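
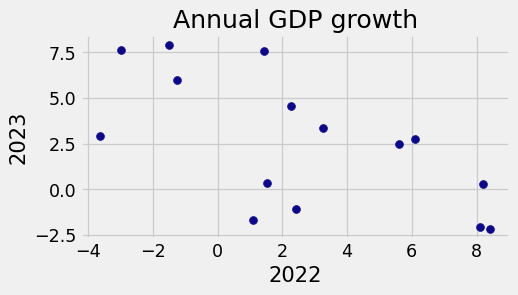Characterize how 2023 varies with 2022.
Points are negatively correlated; moderate (|r| ≈ 0.6).

negative, moderate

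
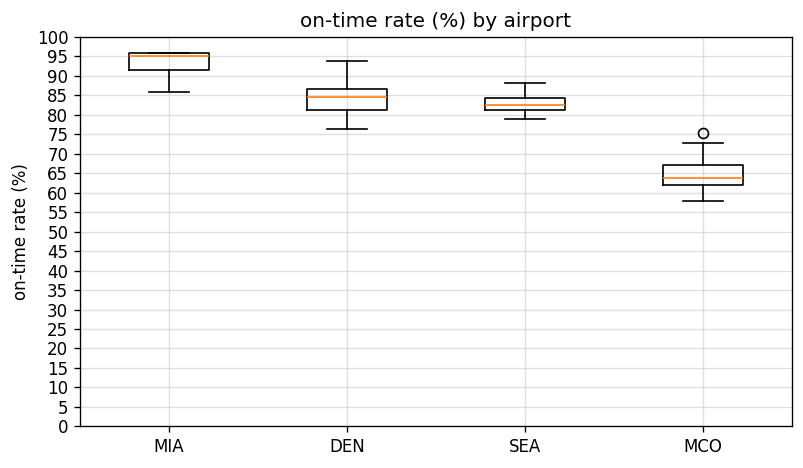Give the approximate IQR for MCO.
Q3 ≈ 65, Q1 ≈ 60; IQR ≈ 5.

≈ 5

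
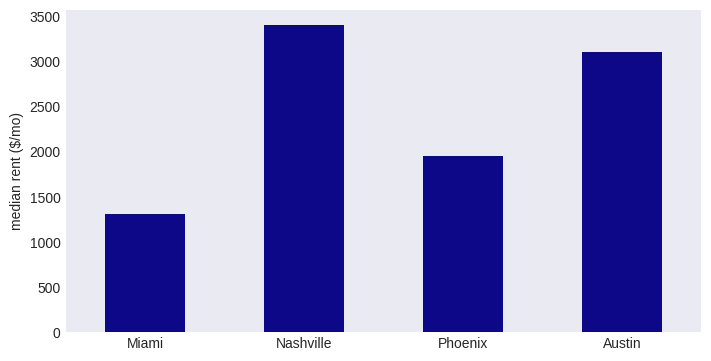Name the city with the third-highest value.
Phoenix

Top 4: Nashville ≈ 3500, Austin ≈ 3000, Phoenix ≈ 2000, Miami ≈ 1500.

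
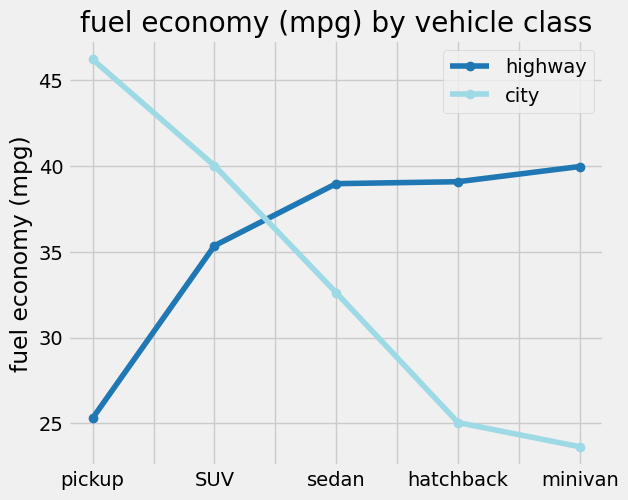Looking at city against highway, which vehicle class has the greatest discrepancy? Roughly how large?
pickup: city ≈ 46, highway ≈ 26 → gap ≈ 20. Next-largest (minivan) is only ≈ 16.

pickup, ≈ 20 mpg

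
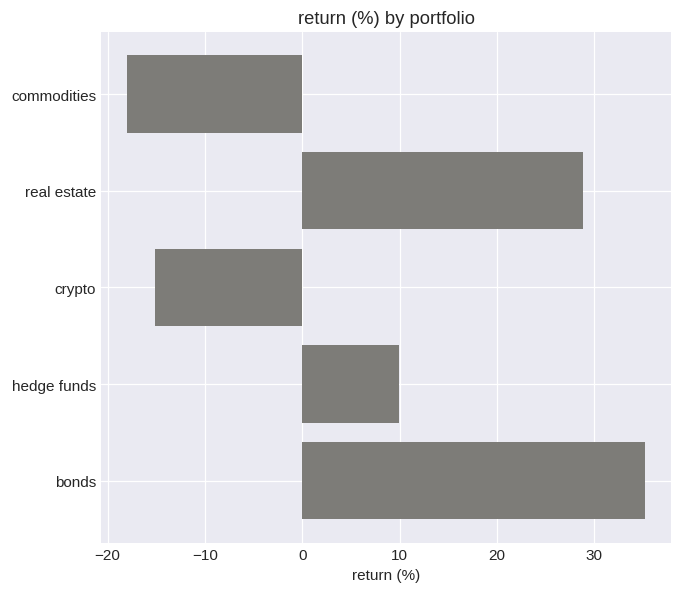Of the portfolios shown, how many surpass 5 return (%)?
Above 5: real estate, hedge funds, bonds.

3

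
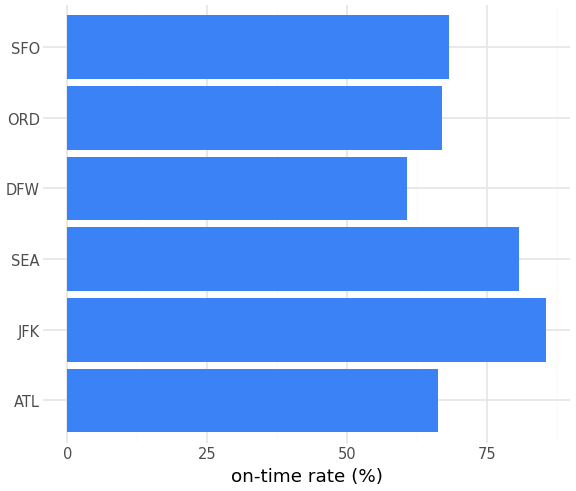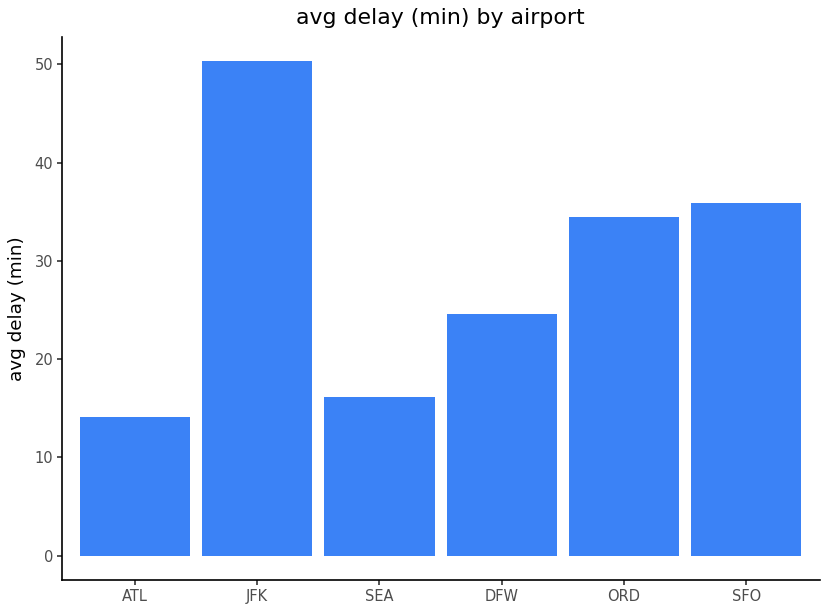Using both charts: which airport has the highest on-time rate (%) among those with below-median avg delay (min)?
Chart 2 median avg delay (min) ≈ 30; below-median airports: ATL, SEA, DFW. Among those, SEA has the highest on-time rate (%) (≈ 80).

SEA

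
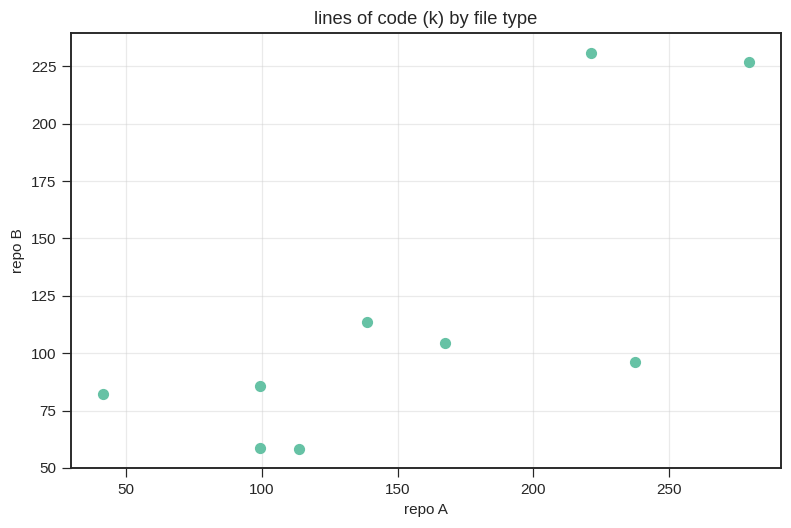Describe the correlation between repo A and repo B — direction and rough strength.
Points are positively correlated; strong (|r| ≈ 0.8).

positive, strong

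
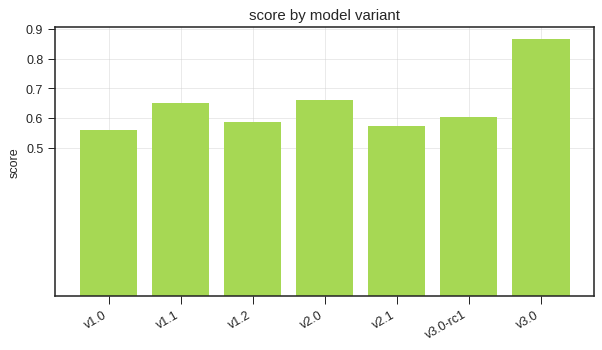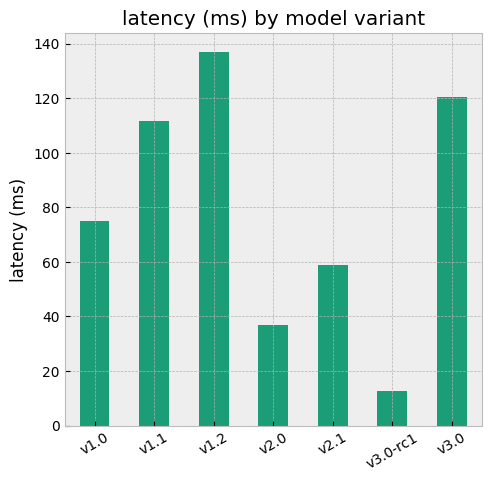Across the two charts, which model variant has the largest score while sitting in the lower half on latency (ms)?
Chart 2 median latency (ms) ≈ 80; below-median model variants: v2.0, v2.1, v3.0-rc1. Among those, v2.0 has the highest score (≈ 0.7).

v2.0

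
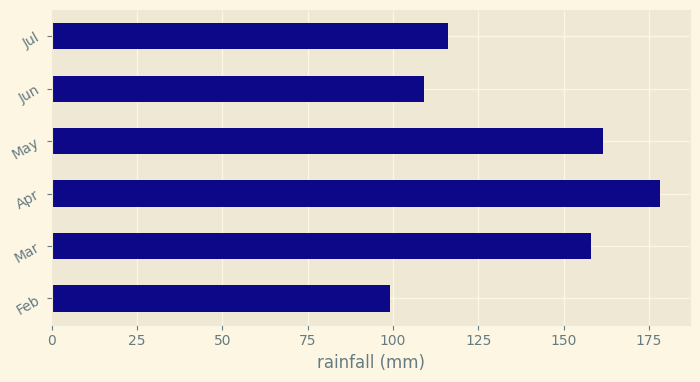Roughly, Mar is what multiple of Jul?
Mar ≈ 160, Jul ≈ 120; 160/120 ≈ 1.33.

≈ 1.33×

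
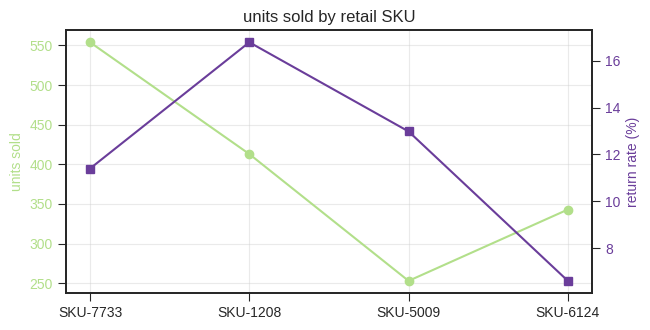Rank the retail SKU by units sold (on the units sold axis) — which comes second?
SKU-1208

Top 3 (on the units sold axis): SKU-7733 ≈ 550, SKU-1208 ≈ 400, SKU-6124 ≈ 350.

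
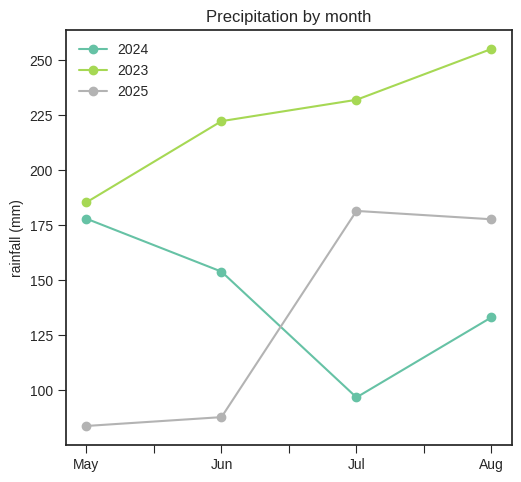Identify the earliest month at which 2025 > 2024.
Jun: 2025 ≈ 80 vs 2024 ≈ 160 (not yet); Jul: 2025 ≈ 180 vs 2024 ≈ 100 (first crossover).

Jul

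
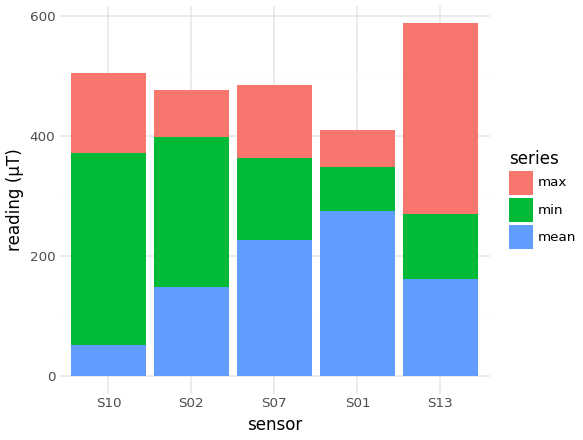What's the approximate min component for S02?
≈ 250

min top ≈ 400, bottom ≈ 150; segment ≈ 250.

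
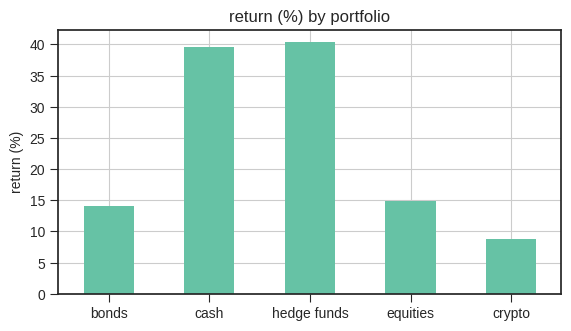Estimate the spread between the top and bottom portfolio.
Max hedge funds ≈ 40, min crypto ≈ 10; range ≈ 30.

≈ 30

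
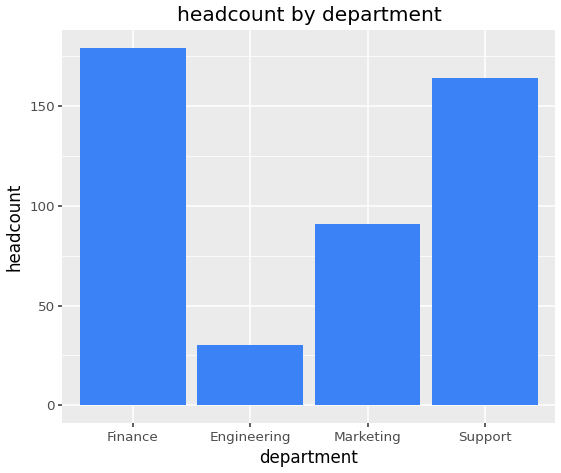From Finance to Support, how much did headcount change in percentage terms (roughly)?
Finance ≈ 180, Support ≈ 160; (160 − 180) / 180 ≈ -11.1%.

≈ -11.1%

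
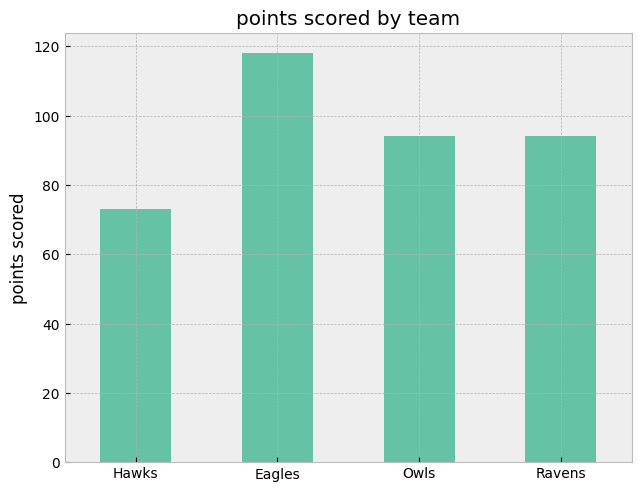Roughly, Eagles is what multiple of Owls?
≈ 1.33×

Eagles ≈ 120, Owls ≈ 90; 120/90 ≈ 1.33.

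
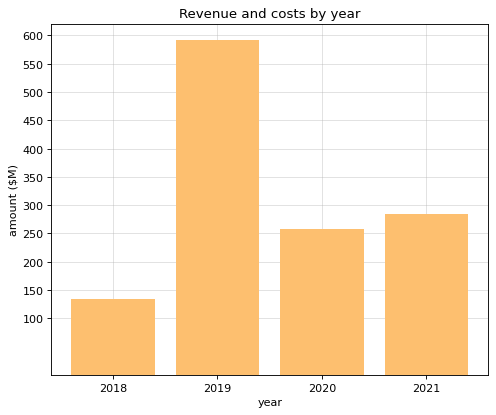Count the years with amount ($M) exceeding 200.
Above 200: 2019, 2020, 2021.

3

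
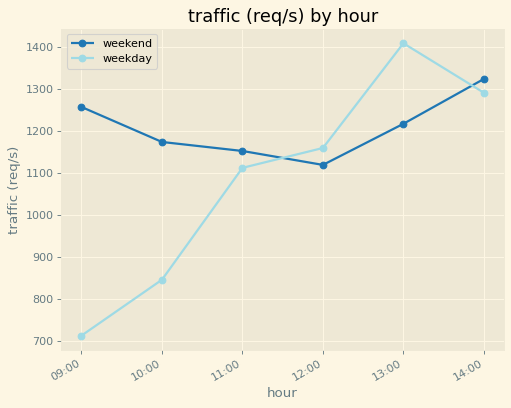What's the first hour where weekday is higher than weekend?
12:00

11:00: weekday ≈ 1100 vs weekend ≈ 1200 (not yet); 12:00: weekday ≈ 1200 vs weekend ≈ 1100 (first crossover).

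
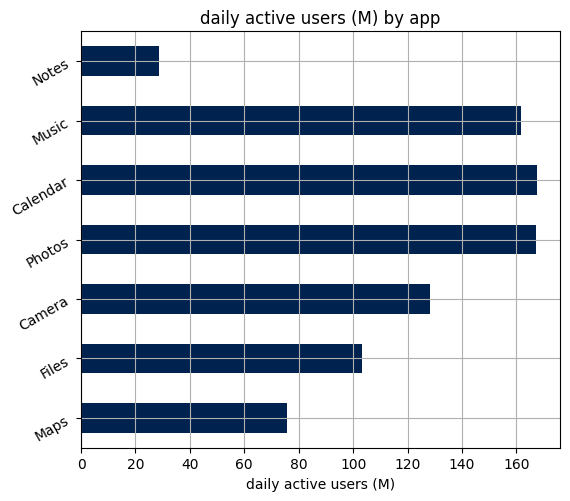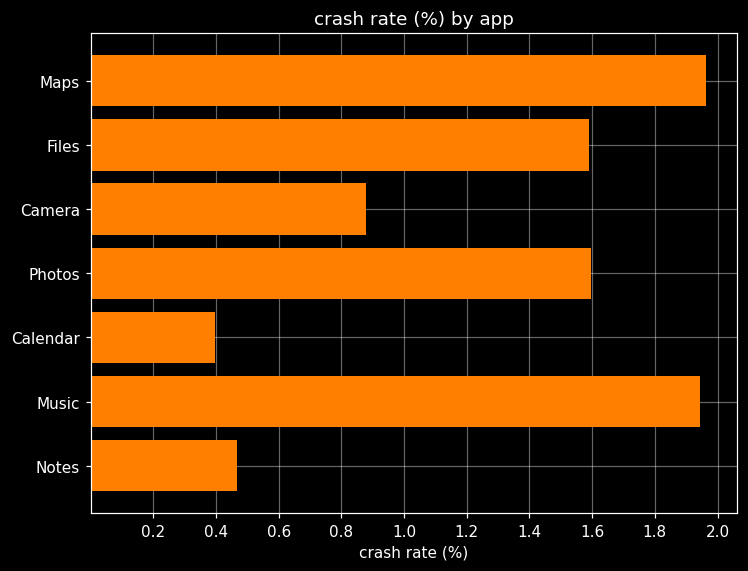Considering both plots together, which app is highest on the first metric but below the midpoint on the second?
Chart 2 median crash rate (%) ≈ 1.6; below-median apps: Camera, Calendar, Notes. Among those, Calendar has the highest daily active users (M) (≈ 160).

Calendar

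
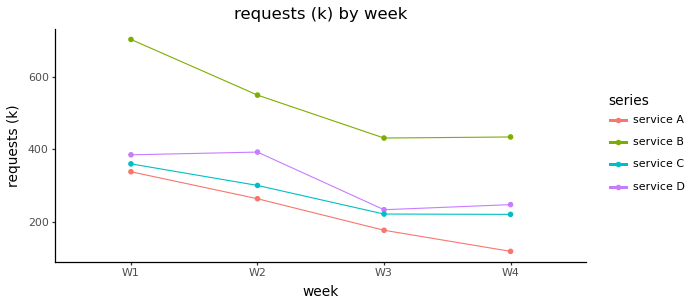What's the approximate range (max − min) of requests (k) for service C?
Max W1 ≈ 350, min W4 ≈ 200; range ≈ 150.

≈ 150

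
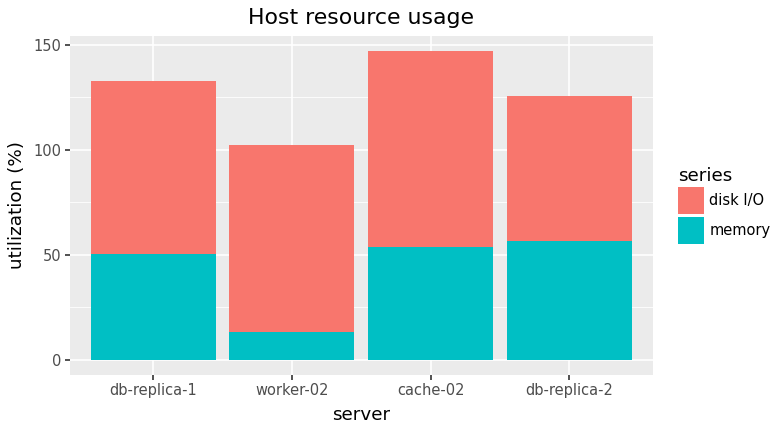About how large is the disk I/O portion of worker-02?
disk I/O top ≈ 100, bottom ≈ 20; segment ≈ 80.

≈ 80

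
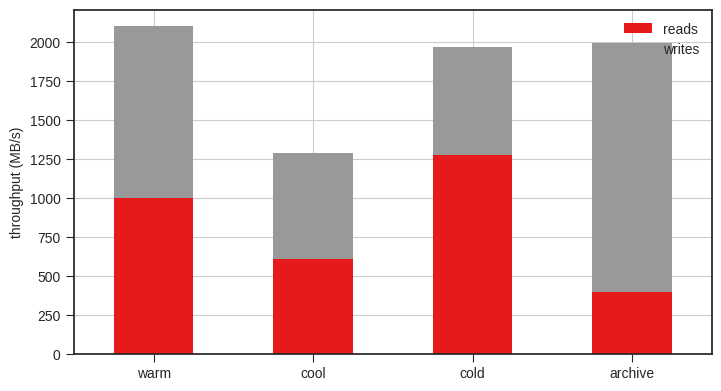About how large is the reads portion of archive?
reads top ≈ 400, bottom ≈ 0; segment ≈ 400.

≈ 400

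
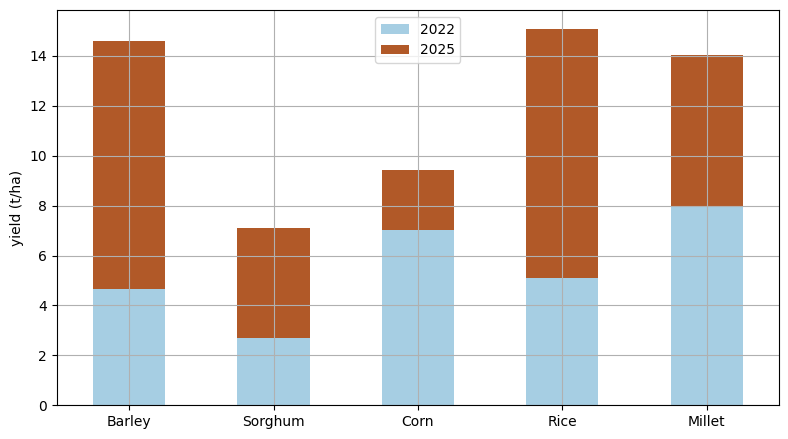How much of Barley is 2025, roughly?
2025 top ≈ 14, bottom ≈ 4; segment ≈ 10.

≈ 10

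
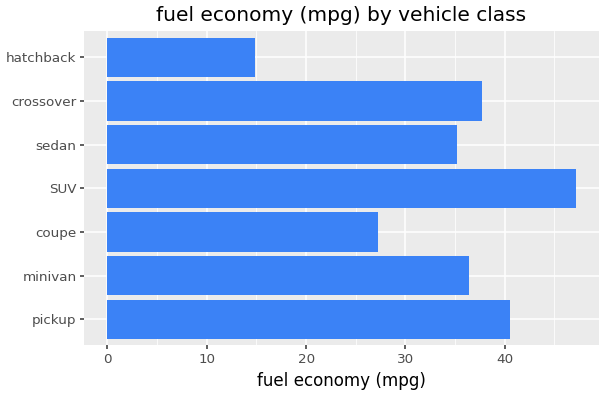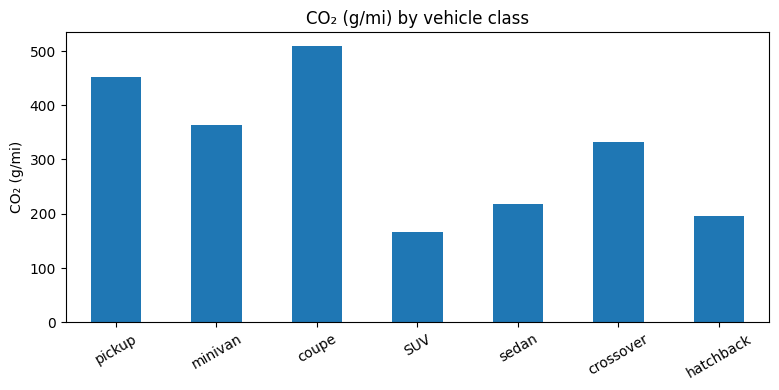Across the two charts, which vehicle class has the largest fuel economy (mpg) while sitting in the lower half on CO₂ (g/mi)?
SUV

Chart 2 median CO₂ (g/mi) ≈ 350; below-median vehicle classes: SUV, sedan, hatchback. Among those, SUV has the highest fuel economy (mpg) (≈ 45).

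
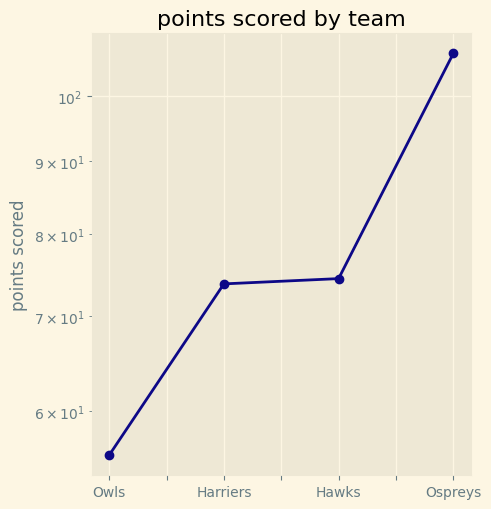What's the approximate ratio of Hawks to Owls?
≈ 1.36×

Hawks ≈ 75, Owls ≈ 55; 75/55 ≈ 1.36.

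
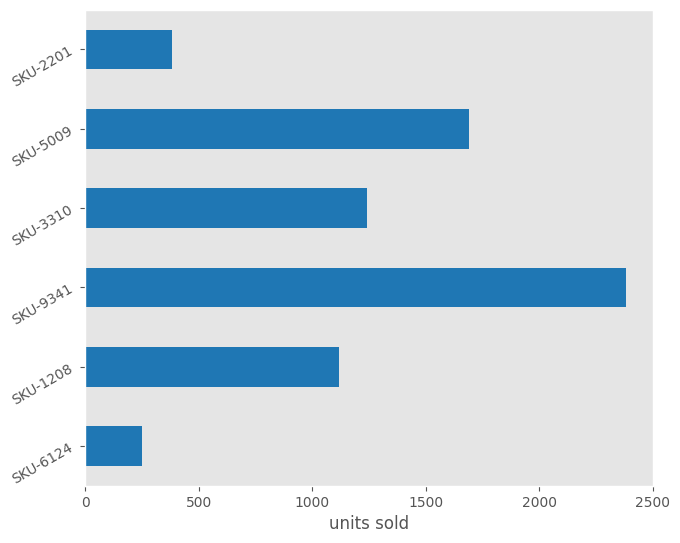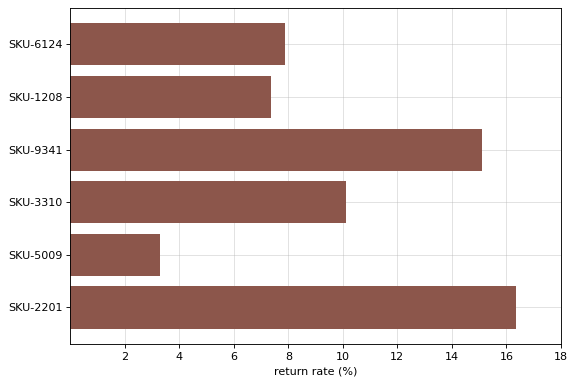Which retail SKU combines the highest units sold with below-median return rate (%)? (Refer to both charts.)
Chart 2 median return rate (%) ≈ 10; below-median retail SKUs: SKU-6124, SKU-1208, SKU-5009. Among those, SKU-5009 has the highest units sold (≈ 1500).

SKU-5009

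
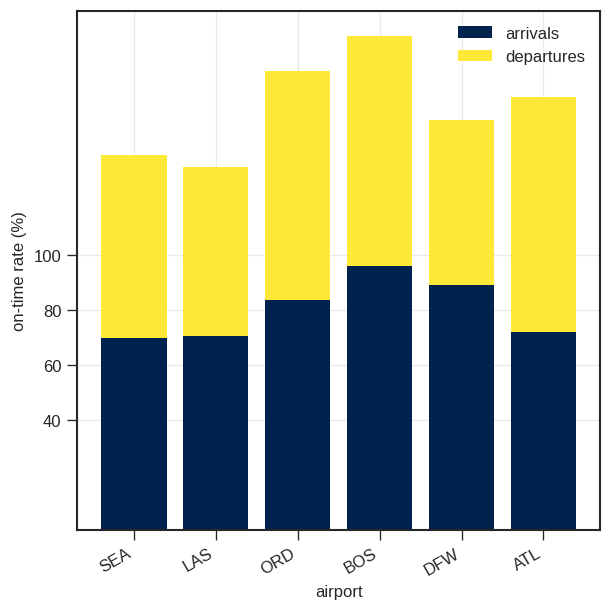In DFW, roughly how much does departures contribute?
≈ 60

departures top ≈ 140, bottom ≈ 80; segment ≈ 60.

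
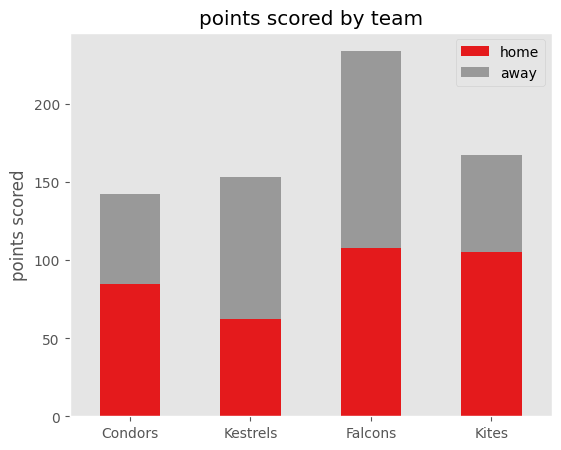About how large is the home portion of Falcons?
≈ 100

home top ≈ 100, bottom ≈ 0; segment ≈ 100.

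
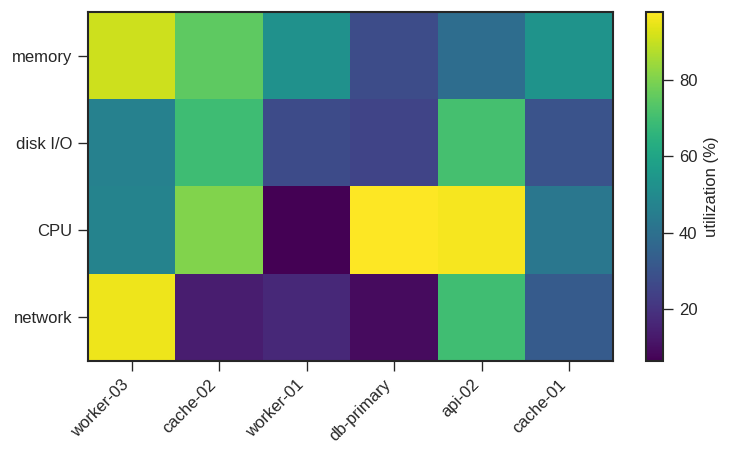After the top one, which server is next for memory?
cache-02

Top 3 for memory: worker-03 ≈ 90, cache-02 ≈ 80, cache-01 ≈ 50.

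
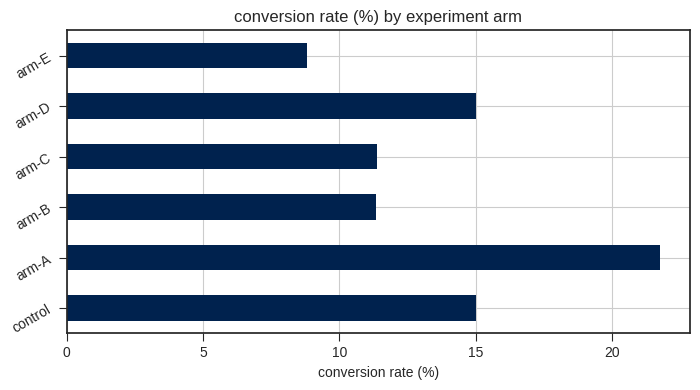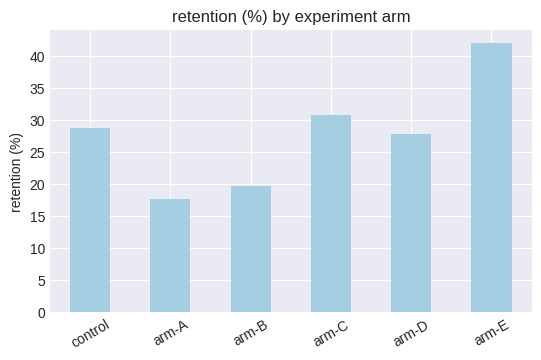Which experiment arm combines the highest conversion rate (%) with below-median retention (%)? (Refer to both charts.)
Chart 2 median retention (%) ≈ 30; below-median experiment arms: arm-A, arm-B, arm-D. Among those, arm-A has the highest conversion rate (%) (≈ 22).

arm-A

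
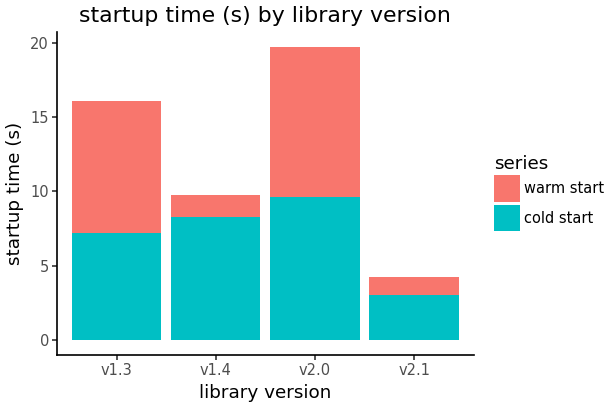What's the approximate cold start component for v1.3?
cold start top ≈ 8, bottom ≈ 0; segment ≈ 8.

≈ 8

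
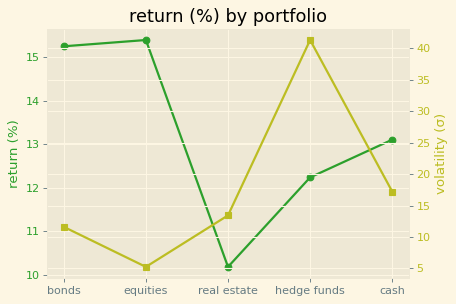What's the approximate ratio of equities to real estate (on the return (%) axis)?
equities ≈ 15.5, real estate ≈ 10.0; 15.5/10.0 ≈ 1.55.

≈ 1.55×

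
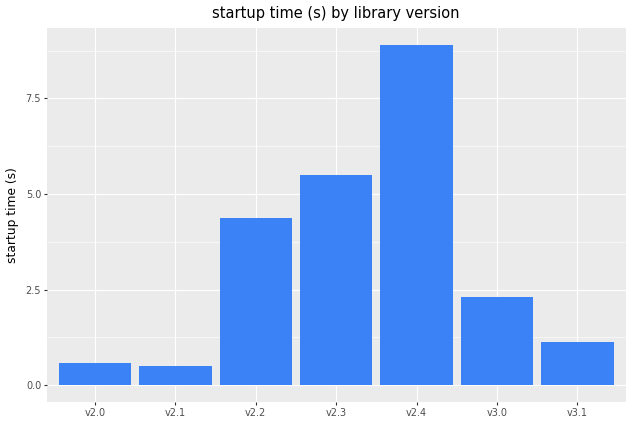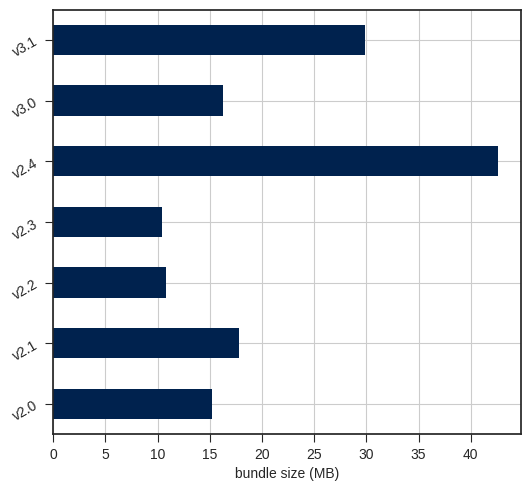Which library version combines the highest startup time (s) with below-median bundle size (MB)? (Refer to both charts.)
Chart 2 median bundle size (MB) ≈ 15; below-median library versions: v2.0, v2.2, v2.3. Among those, v2.3 has the highest startup time (s) (≈ 6).

v2.3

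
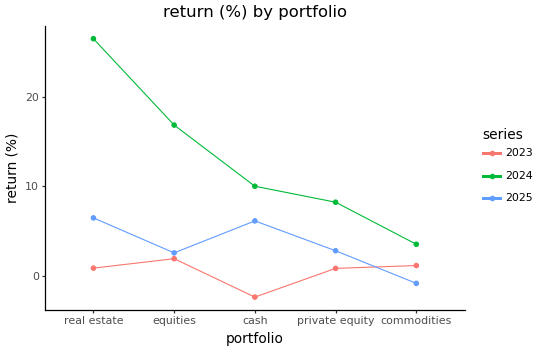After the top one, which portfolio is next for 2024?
equities

Top 3 for 2024: real estate ≈ 25, equities ≈ 15, cash ≈ 10.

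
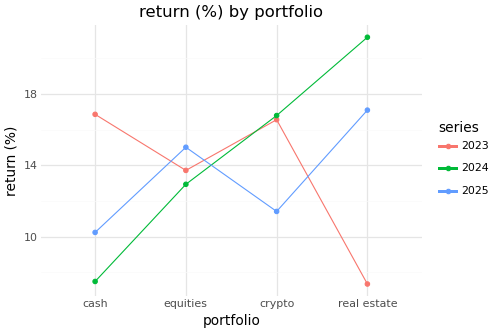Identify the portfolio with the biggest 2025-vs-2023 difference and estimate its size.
real estate, ≈ 10 %

real estate: 2025 ≈ 18, 2023 ≈ 8 → gap ≈ 10. Next-largest (cash) is only ≈ 6.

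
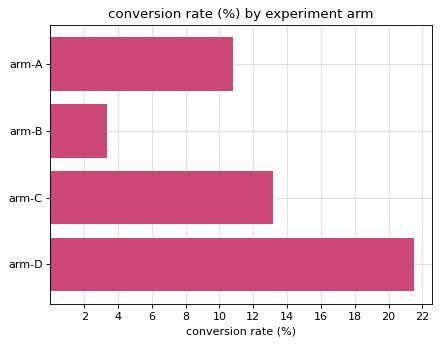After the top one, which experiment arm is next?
Top 3: arm-D ≈ 22, arm-C ≈ 14, arm-A ≈ 10.

arm-C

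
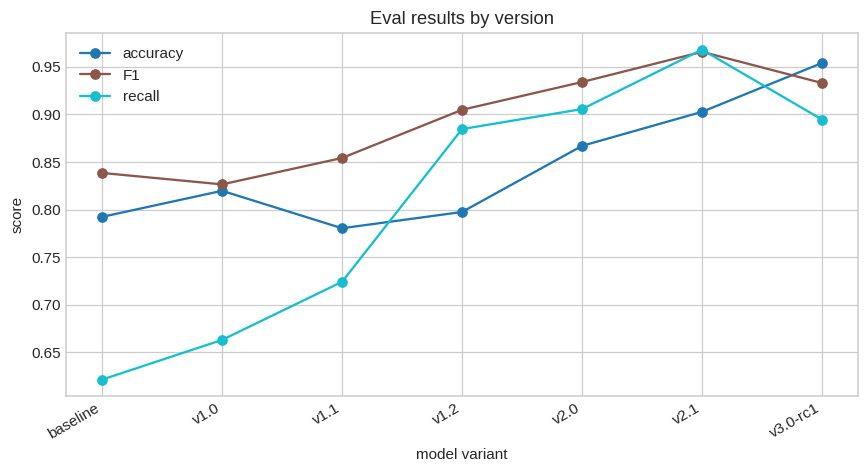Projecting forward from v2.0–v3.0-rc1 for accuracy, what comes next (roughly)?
Last three: 0.85, 0.90, 0.95 → slope ≈ 0.05/step → next ≈ 1.

≈ 1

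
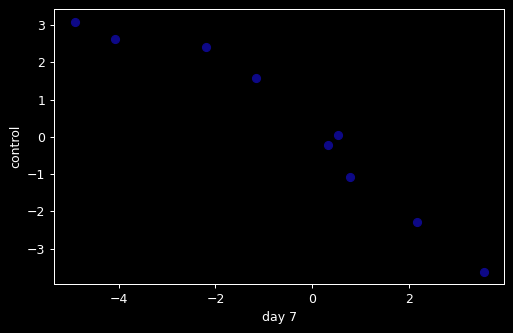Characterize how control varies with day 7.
negative, strong

Points are negatively correlated; strong (|r| ≈ 1.0).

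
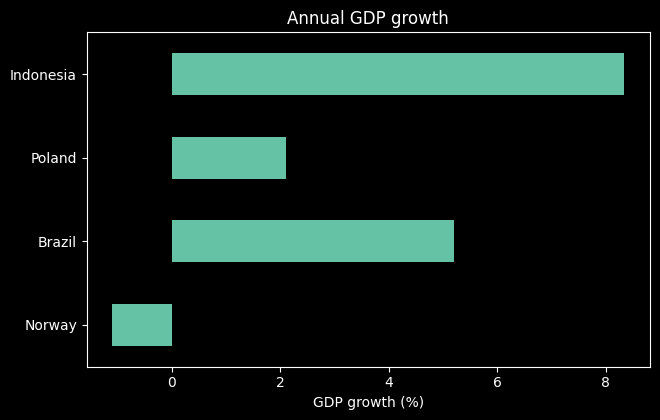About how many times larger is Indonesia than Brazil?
≈ 1.6×

Indonesia ≈ 8, Brazil ≈ 5; 8/5 ≈ 1.6.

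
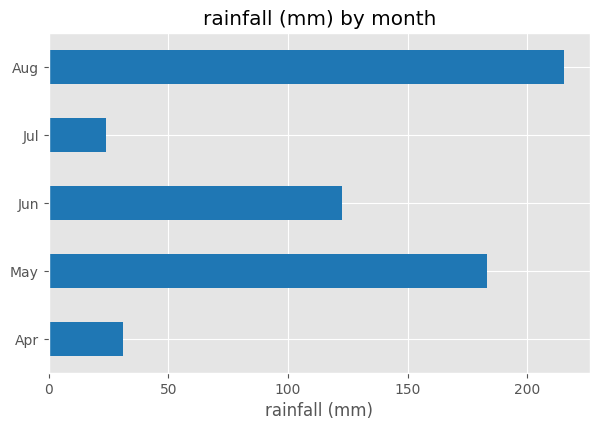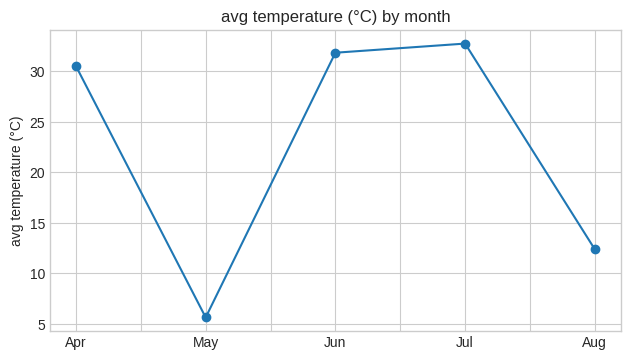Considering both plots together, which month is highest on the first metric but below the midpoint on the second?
Chart 2 median avg temperature (°C) ≈ 30; below-median months: May, Aug. Among those, Aug has the highest rainfall (mm) (≈ 220).

Aug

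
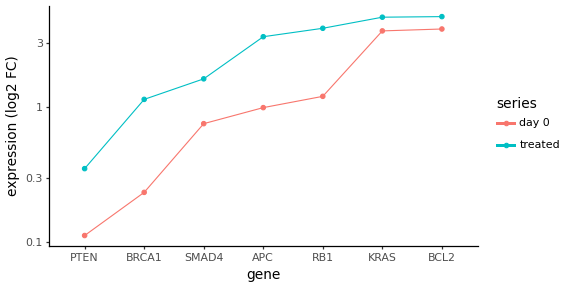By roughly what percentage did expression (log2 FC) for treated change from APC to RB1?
≈ +14.3%

APC ≈ 3.5, RB1 ≈ 4.0; (4.0 − 3.5) / 3.5 ≈ +14.3%.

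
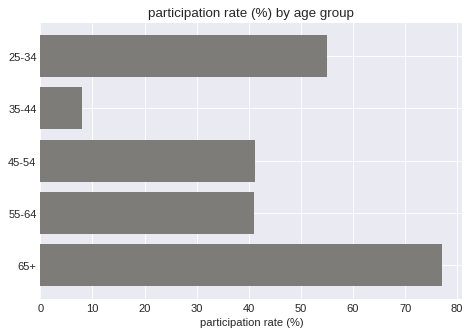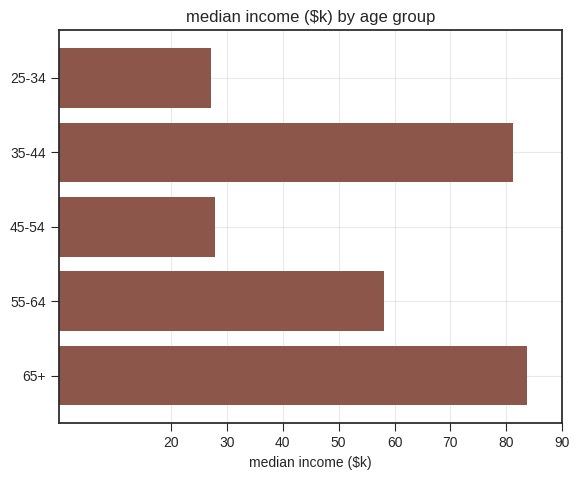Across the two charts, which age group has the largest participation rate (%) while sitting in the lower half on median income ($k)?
25-34

Chart 2 median median income ($k) ≈ 60; below-median age groups: 25-34, 45-54. Among those, 25-34 has the highest participation rate (%) (≈ 60).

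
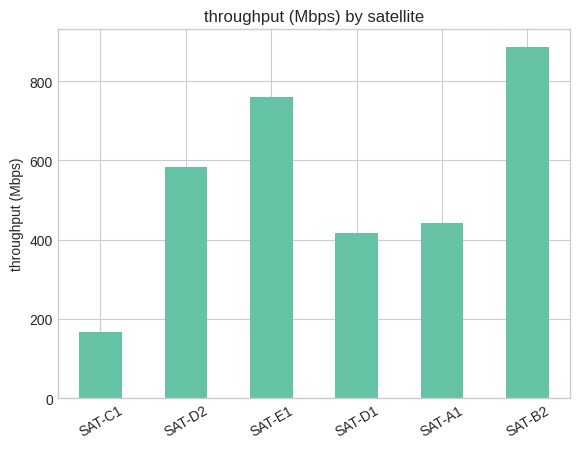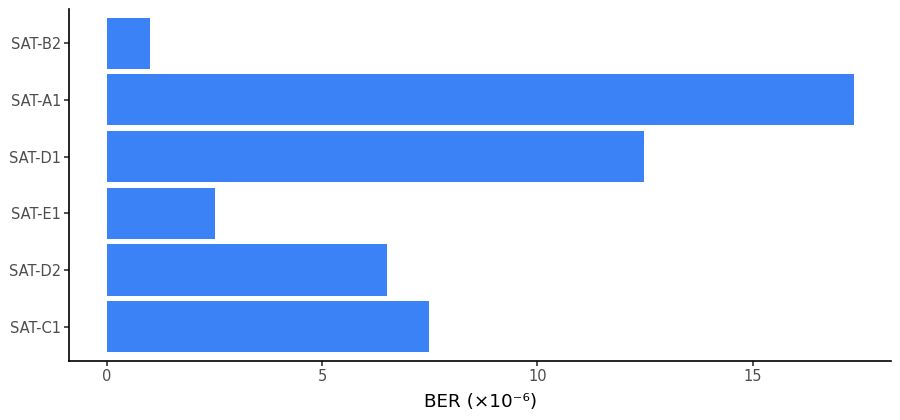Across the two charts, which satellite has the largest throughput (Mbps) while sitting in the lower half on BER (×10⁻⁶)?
SAT-B2

Chart 2 median BER (×10⁻⁶) ≈ 6; below-median satellites: SAT-D2, SAT-E1, SAT-B2. Among those, SAT-B2 has the highest throughput (Mbps) (≈ 900).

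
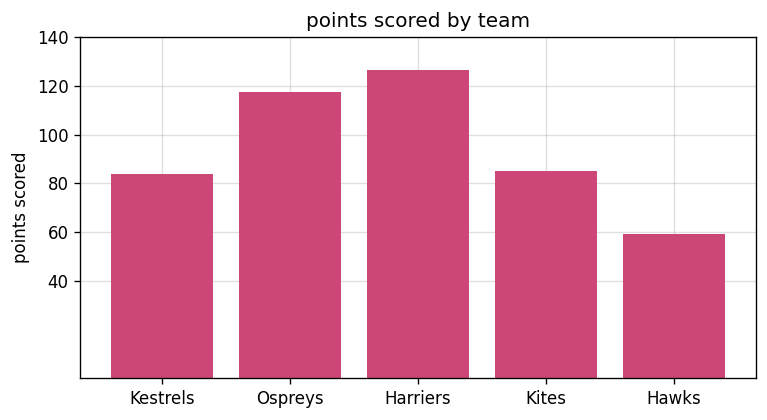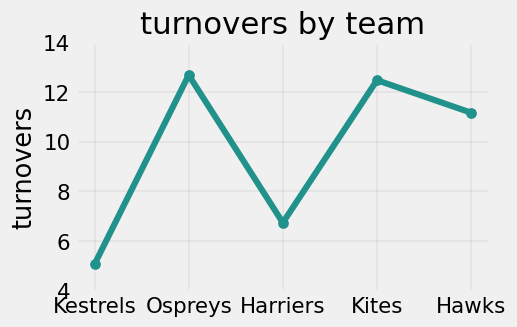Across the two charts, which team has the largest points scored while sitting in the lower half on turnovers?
Harriers

Chart 2 median turnovers ≈ 12; below-median teams: Kestrels, Harriers. Among those, Harriers has the highest points scored (≈ 120).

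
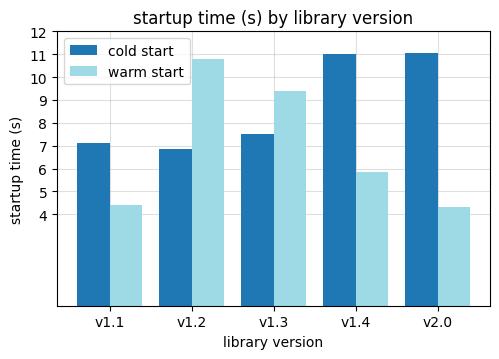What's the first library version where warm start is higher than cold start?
v1.1: warm start ≈ 4 vs cold start ≈ 7 (not yet); v1.2: warm start ≈ 11 vs cold start ≈ 7 (first crossover).

v1.2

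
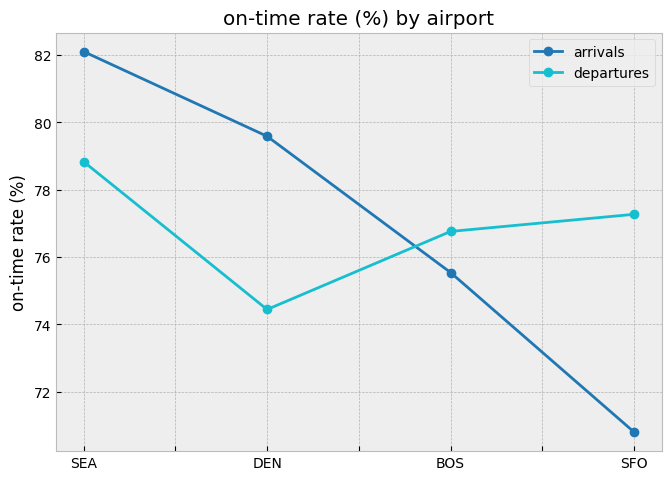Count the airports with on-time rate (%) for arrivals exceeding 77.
Above 77: SEA, DEN.

2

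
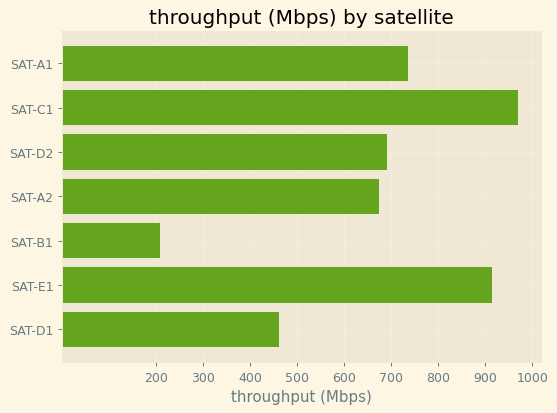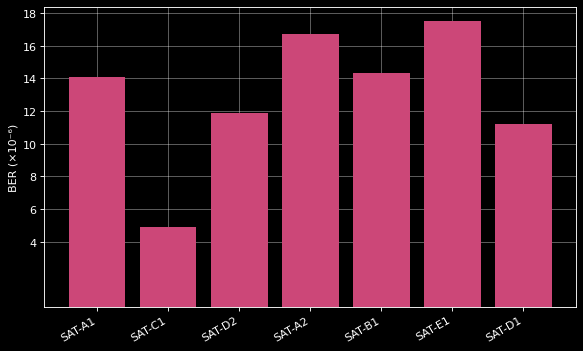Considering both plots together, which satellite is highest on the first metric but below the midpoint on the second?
Chart 2 median BER (×10⁻⁶) ≈ 14; below-median satellites: SAT-C1, SAT-D2, SAT-D1. Among those, SAT-C1 has the highest throughput (Mbps) (≈ 1000).

SAT-C1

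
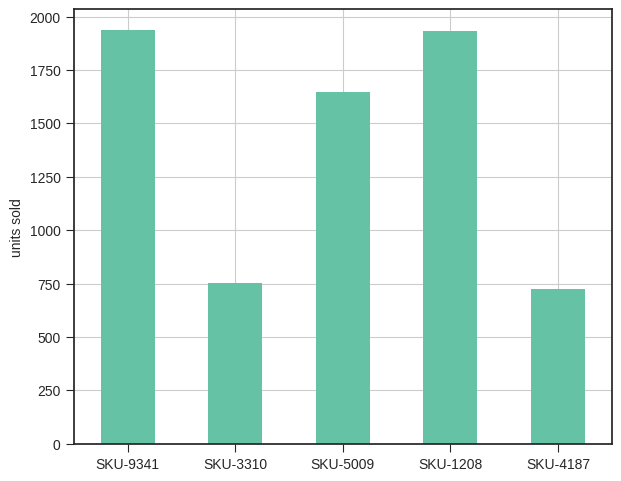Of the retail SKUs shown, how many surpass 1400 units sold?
3

Above 1400: SKU-9341, SKU-5009, SKU-1208.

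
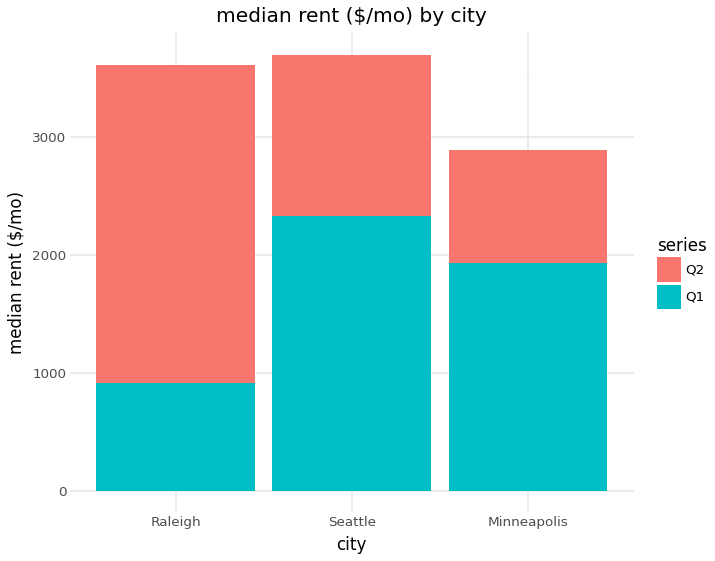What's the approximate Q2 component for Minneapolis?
≈ 1000

Q2 top ≈ 3000, bottom ≈ 2000; segment ≈ 1000.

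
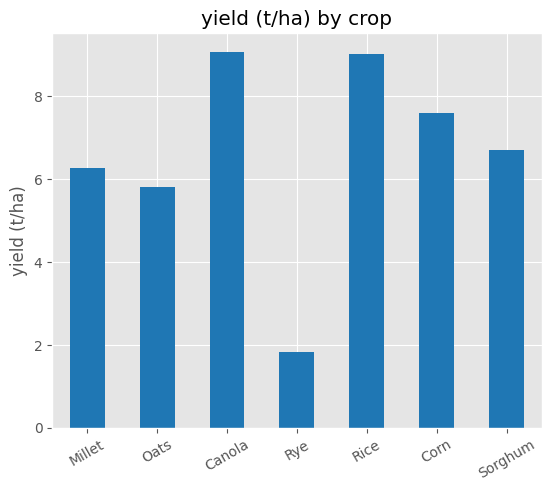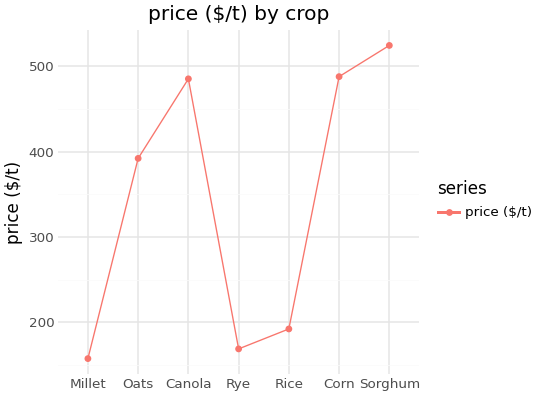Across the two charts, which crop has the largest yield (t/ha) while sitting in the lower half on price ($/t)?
Rice

Chart 2 median price ($/t) ≈ 400; below-median crops: Millet, Rye, Rice. Among those, Rice has the highest yield (t/ha) (≈ 9).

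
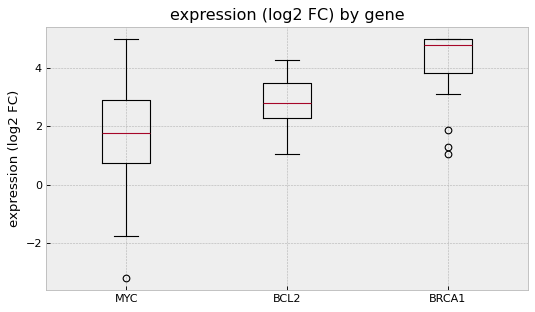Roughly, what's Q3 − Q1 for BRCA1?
≈ 1.0

Q3 ≈ 5.0, Q1 ≈ 4.0; IQR ≈ 1.0.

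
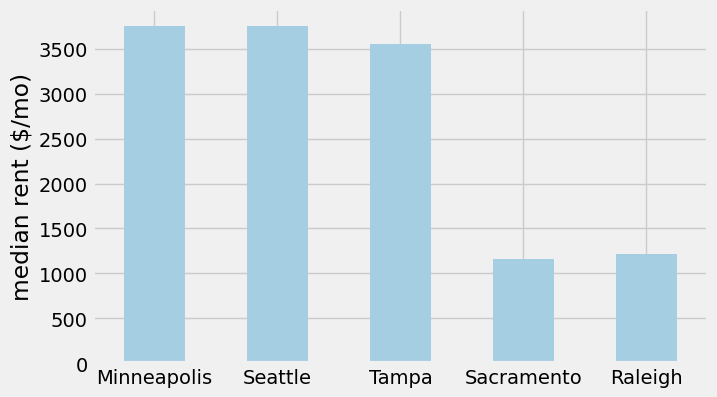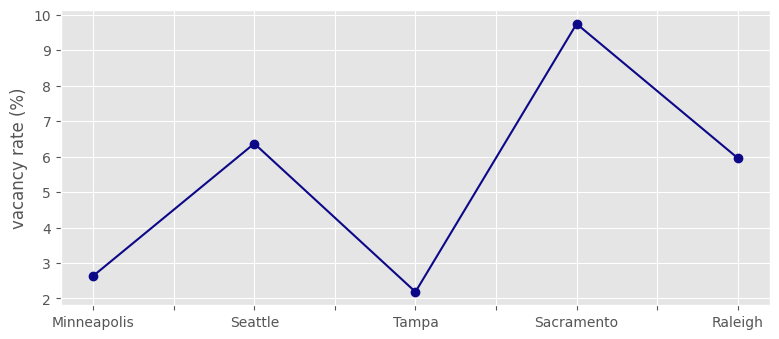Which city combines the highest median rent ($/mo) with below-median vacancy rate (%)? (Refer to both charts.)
Minneapolis

Chart 2 median vacancy rate (%) ≈ 6; below-median cities: Minneapolis, Tampa. Among those, Minneapolis has the highest median rent ($/mo) (≈ 4000).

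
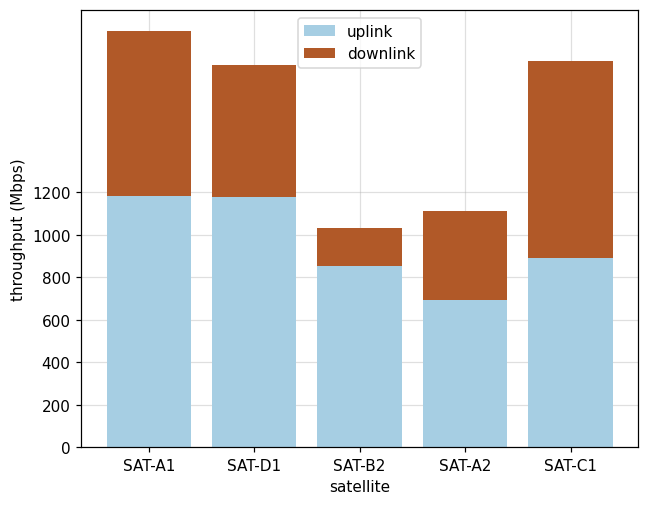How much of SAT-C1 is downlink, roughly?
downlink top ≈ 1800, bottom ≈ 800; segment ≈ 1000.

≈ 1000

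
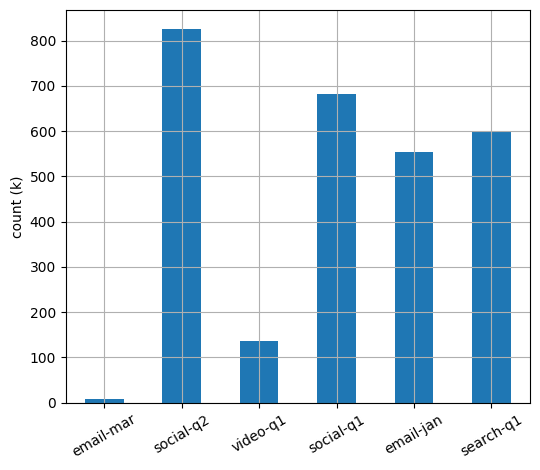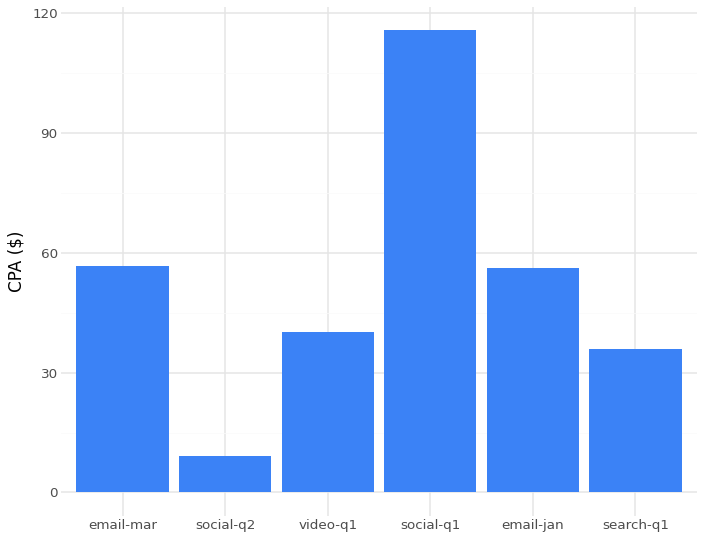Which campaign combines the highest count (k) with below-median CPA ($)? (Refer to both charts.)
Chart 2 median CPA ($) ≈ 40; below-median campaigns: social-q2, video-q1, search-q1. Among those, social-q2 has the highest count (k) (≈ 800).

social-q2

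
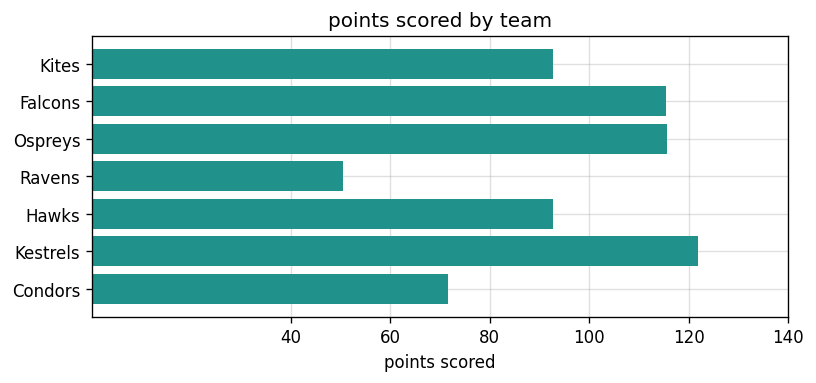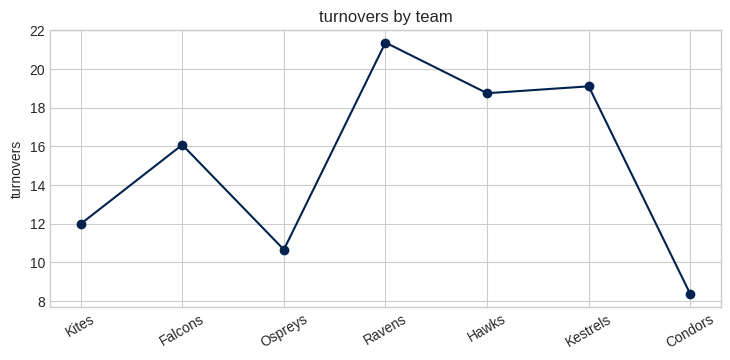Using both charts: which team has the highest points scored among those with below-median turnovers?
Chart 2 median turnovers ≈ 16; below-median teams: Kites, Ospreys, Condors. Among those, Ospreys has the highest points scored (≈ 120).

Ospreys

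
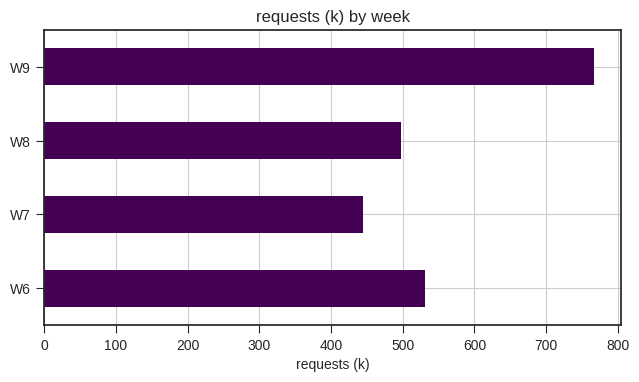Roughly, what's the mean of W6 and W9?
(500 + 800) / 2 ≈ 650.

≈ 650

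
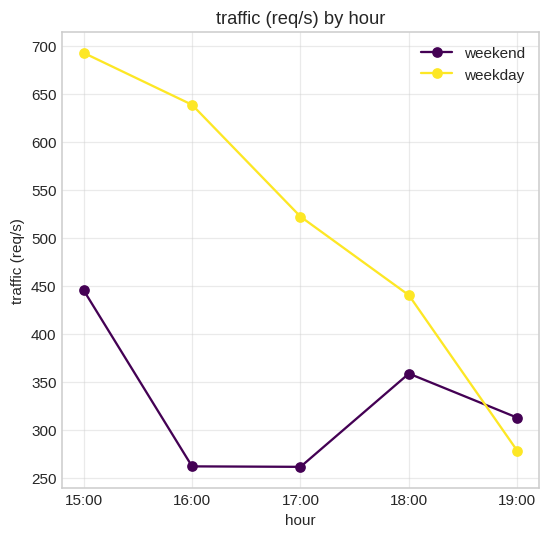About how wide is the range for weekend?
≈ 200

Max 15:00 ≈ 450, min 17:00 ≈ 250; range ≈ 200.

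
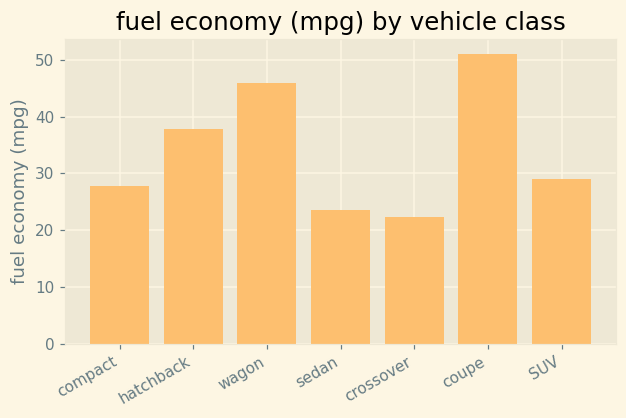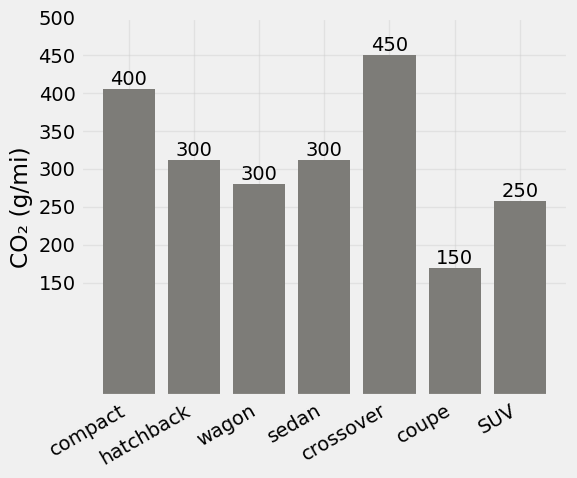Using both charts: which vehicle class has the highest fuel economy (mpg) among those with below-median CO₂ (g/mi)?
coupe

Chart 2 median CO₂ (g/mi) ≈ 300; below-median vehicle classes: wagon, coupe, SUV. Among those, coupe has the highest fuel economy (mpg) (≈ 50).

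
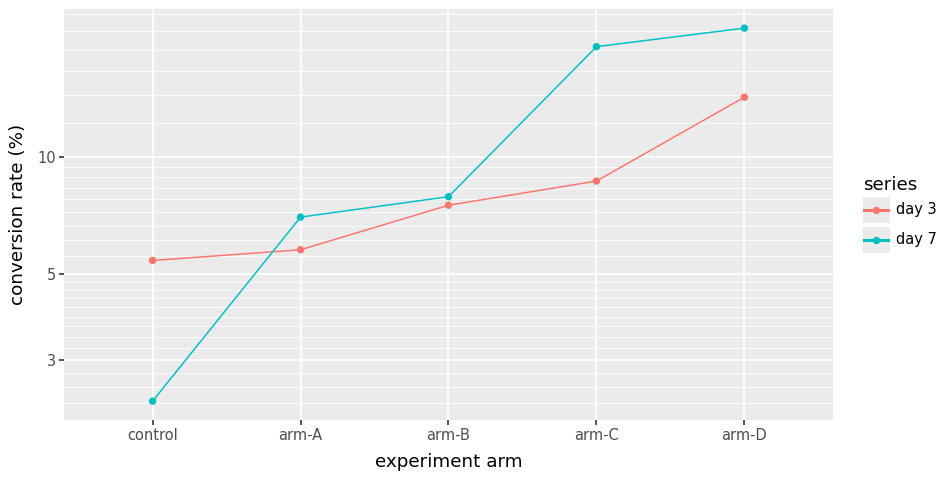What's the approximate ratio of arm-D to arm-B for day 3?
arm-D ≈ 14, arm-B ≈ 8; 14/8 ≈ 1.75.

≈ 1.75×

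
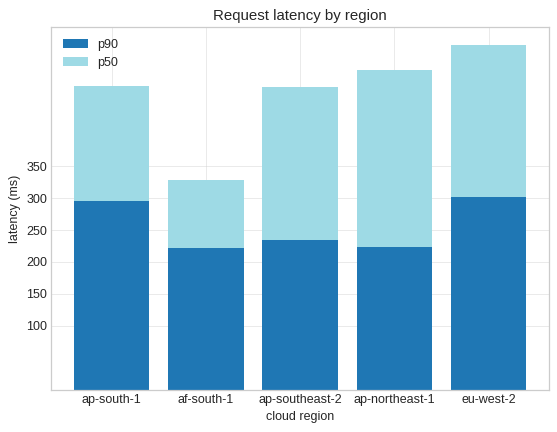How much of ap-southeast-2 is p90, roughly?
p90 top ≈ 250, bottom ≈ 0; segment ≈ 250.

≈ 250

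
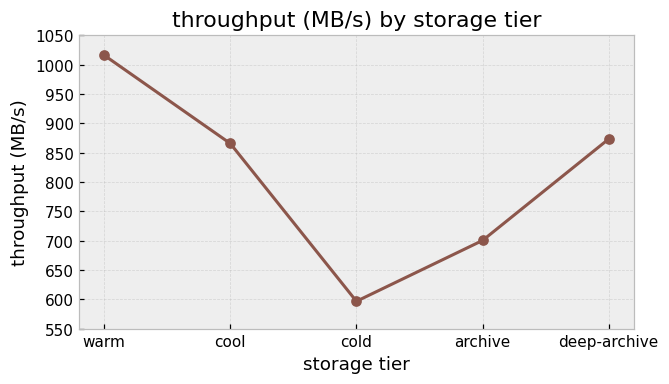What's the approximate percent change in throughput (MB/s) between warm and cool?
warm ≈ 1000, cool ≈ 850; (850 − 1000) / 1000 ≈ -15%.

≈ -15%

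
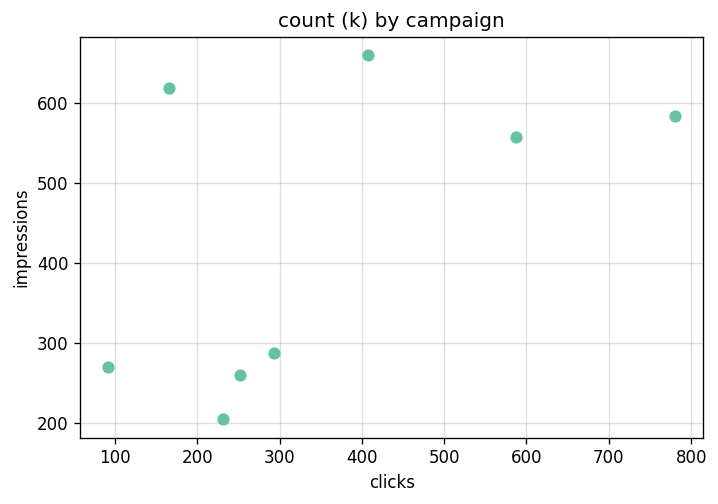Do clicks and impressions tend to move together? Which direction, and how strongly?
Points are positively correlated; moderate (|r| ≈ 0.5).

positive, moderate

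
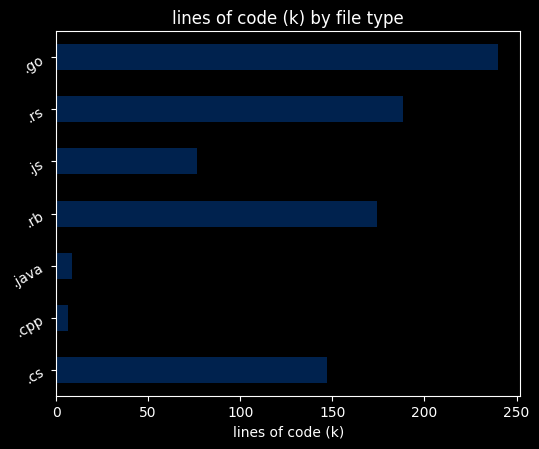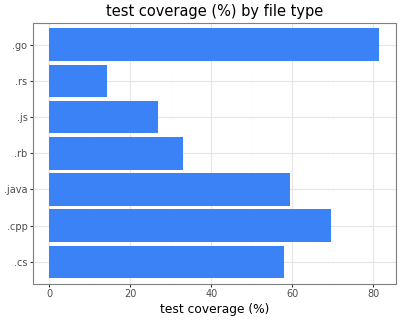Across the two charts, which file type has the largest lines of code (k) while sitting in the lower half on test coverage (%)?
.rs

Chart 2 median test coverage (%) ≈ 60; below-median file types: .rb, .js, .rs. Among those, .rs has the highest lines of code (k) (≈ 200).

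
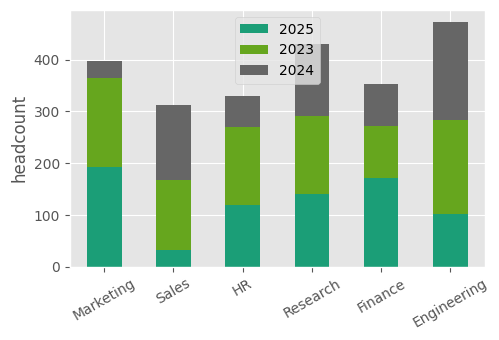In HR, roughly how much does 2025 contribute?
≈ 100

2025 top ≈ 100, bottom ≈ 0; segment ≈ 100.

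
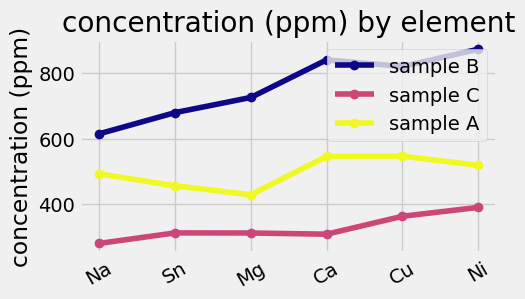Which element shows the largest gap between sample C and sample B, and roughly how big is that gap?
Ca: sample C ≈ 300, sample B ≈ 850 → gap ≈ 550. Next-largest (Ni) is only ≈ 450.

Ca, ≈ 550 ppm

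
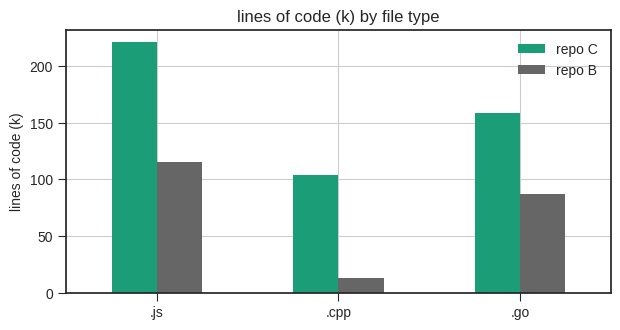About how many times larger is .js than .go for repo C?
.js ≈ 220, .go ≈ 160; 220/160 ≈ 1.38.

≈ 1.38×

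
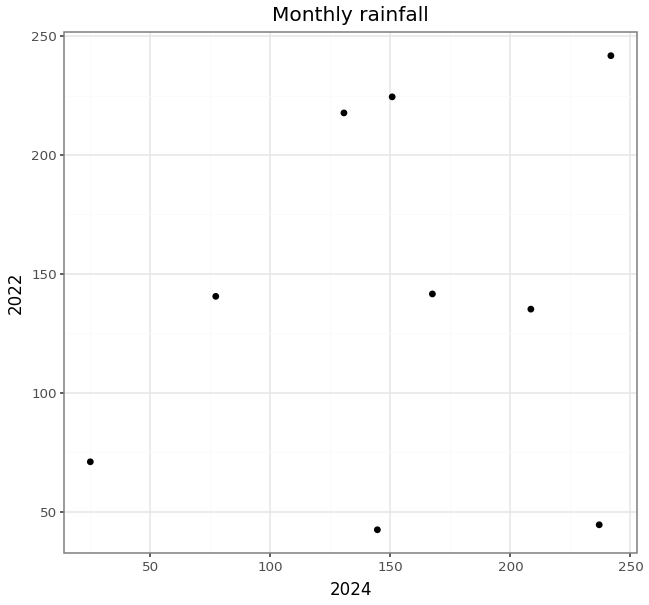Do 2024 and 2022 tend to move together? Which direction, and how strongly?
no clear correlation

Points are roughly uncorrelated; weak (|r| ≈ 0.2).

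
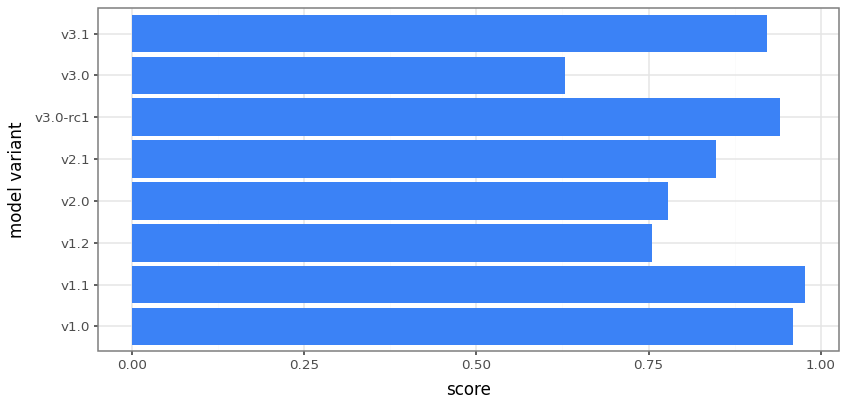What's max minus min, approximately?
Max v1.1 ≈ 1.0, min v3.0 ≈ 0.6; range ≈ 0.4.

≈ 0.4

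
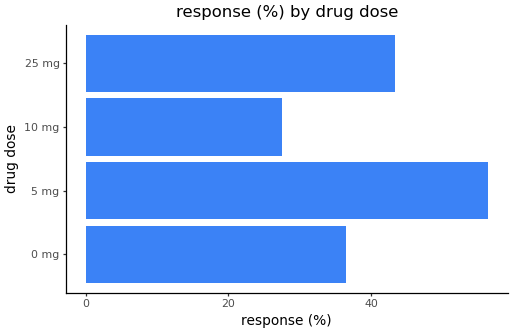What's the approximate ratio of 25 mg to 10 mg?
25 mg ≈ 45, 10 mg ≈ 25; 45/25 ≈ 1.8.

≈ 1.8×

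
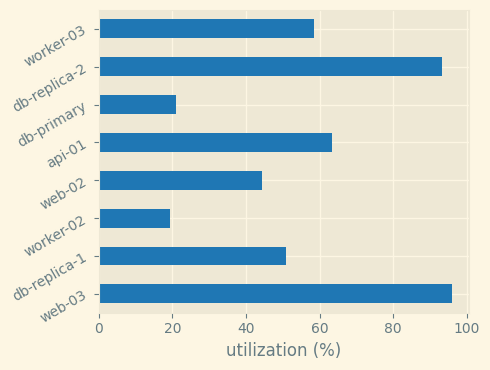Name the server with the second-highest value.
db-replica-2

Top 3: web-03 ≈ 100, db-replica-2 ≈ 90, api-01 ≈ 60.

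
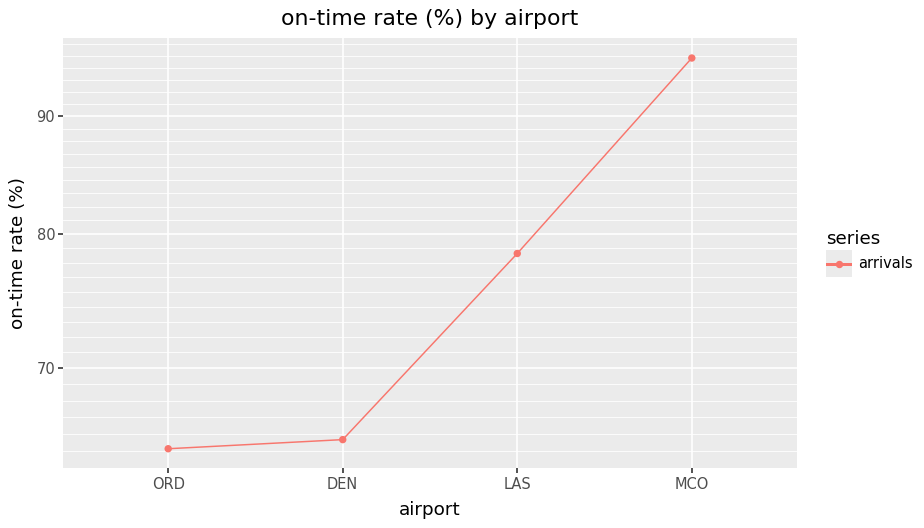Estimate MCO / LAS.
≈ 1.19×

MCO ≈ 95, LAS ≈ 80; 95/80 ≈ 1.19.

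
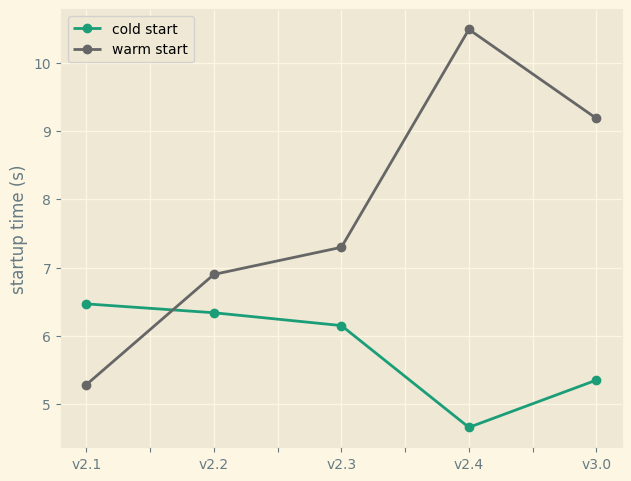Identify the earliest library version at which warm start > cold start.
v2.2

v2.1: warm start ≈ 5.5 vs cold start ≈ 6.5 (not yet); v2.2: warm start ≈ 7.0 vs cold start ≈ 6.5 (first crossover).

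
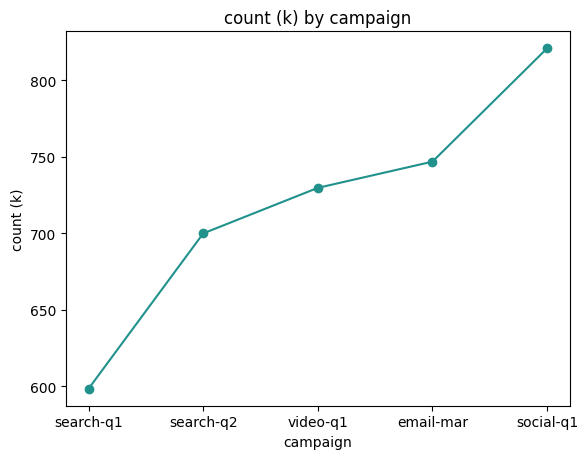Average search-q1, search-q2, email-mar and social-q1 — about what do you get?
≈ 715

(600 + 700 + 740 + 820) / 4 ≈ 715.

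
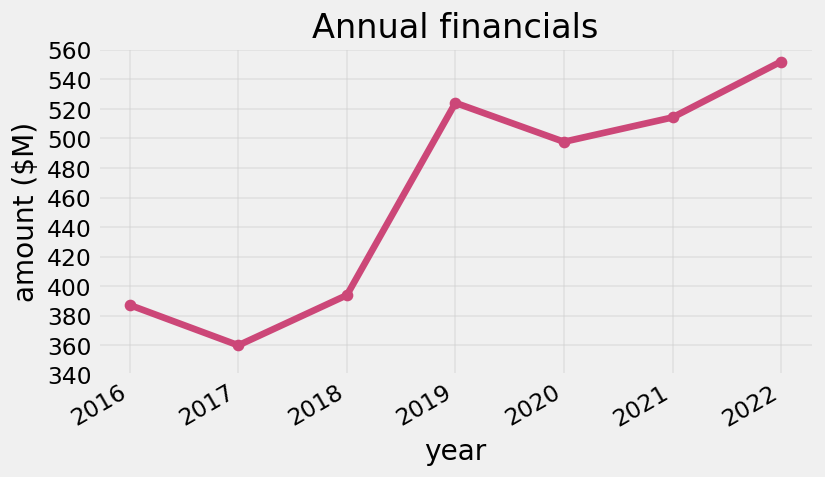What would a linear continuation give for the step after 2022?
≈ 590

Last three: 500, 520, 560 → slope ≈ 30/step → next ≈ 590.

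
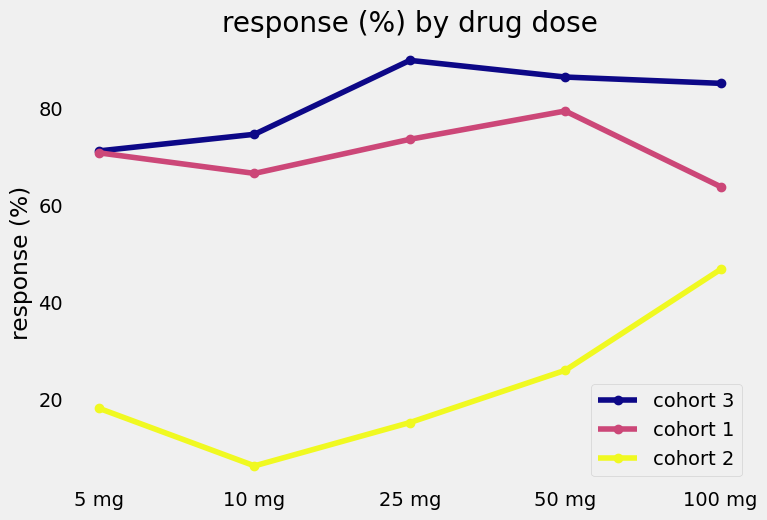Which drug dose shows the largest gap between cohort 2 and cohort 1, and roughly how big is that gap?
10 mg, ≈ 60 %

10 mg: cohort 2 ≈ 10, cohort 1 ≈ 70 → gap ≈ 60. Next-largest (25 mg) is only ≈ 50.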